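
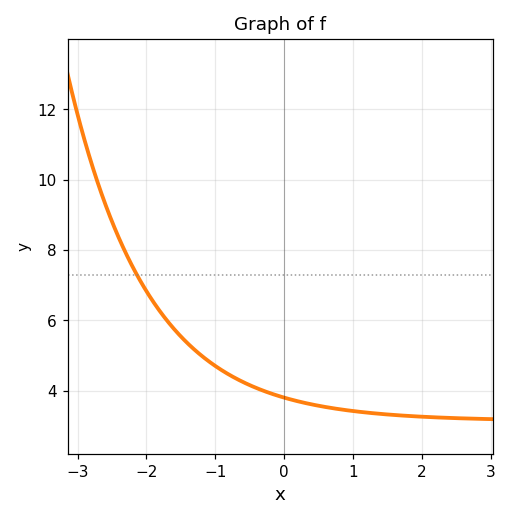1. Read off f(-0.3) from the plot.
3.99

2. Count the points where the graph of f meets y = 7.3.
1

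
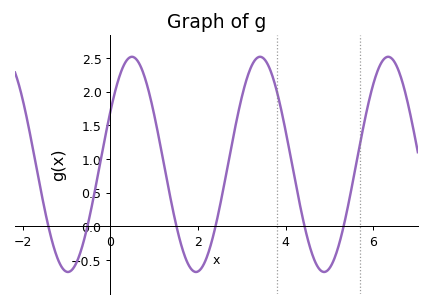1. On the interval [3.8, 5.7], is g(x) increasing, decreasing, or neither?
neither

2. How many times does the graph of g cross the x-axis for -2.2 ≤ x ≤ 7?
6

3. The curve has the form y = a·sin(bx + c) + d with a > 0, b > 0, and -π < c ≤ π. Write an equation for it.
y = 1.6sin(2.1x + 0.51) + 0.92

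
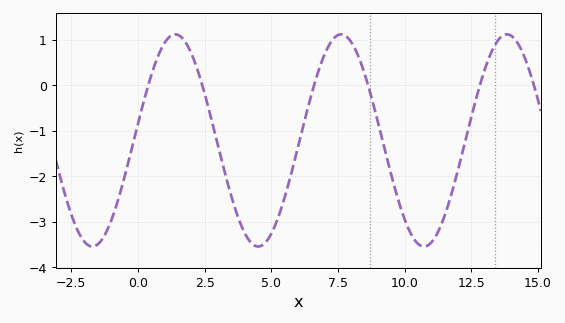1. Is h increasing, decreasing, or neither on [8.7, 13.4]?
neither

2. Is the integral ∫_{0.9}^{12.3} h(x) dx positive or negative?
negative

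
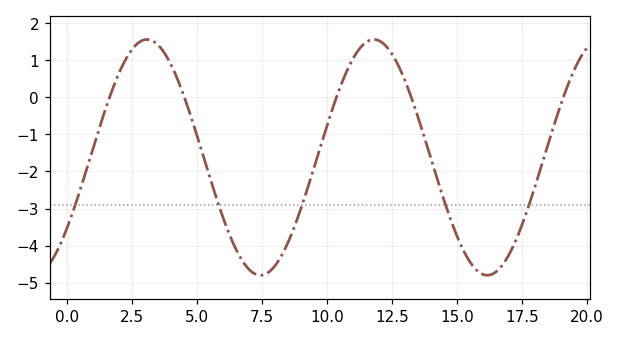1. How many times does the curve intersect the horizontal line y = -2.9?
5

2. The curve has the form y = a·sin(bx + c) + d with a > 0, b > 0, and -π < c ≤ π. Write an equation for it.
y = 3.18sin(0.72x - 0.65) - 1.62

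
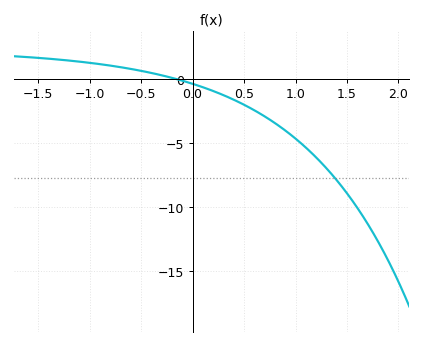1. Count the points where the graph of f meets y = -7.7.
1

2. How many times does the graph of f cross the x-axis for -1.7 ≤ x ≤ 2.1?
1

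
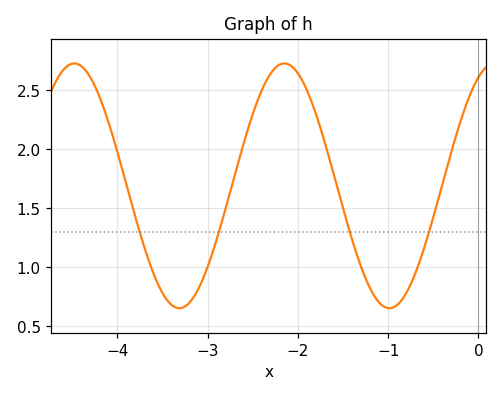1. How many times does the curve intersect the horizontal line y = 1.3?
4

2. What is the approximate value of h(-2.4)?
2.5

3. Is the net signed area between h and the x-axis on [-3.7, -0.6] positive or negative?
positive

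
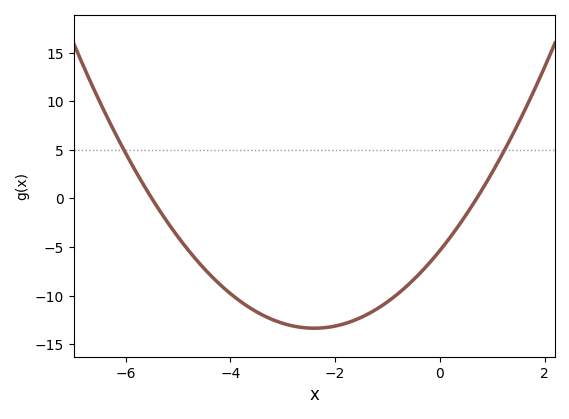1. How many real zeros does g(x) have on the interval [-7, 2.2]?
2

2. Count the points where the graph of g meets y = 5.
2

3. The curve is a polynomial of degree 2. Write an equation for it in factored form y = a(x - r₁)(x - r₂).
y = 1.39(x + 5.5)(x - 0.7)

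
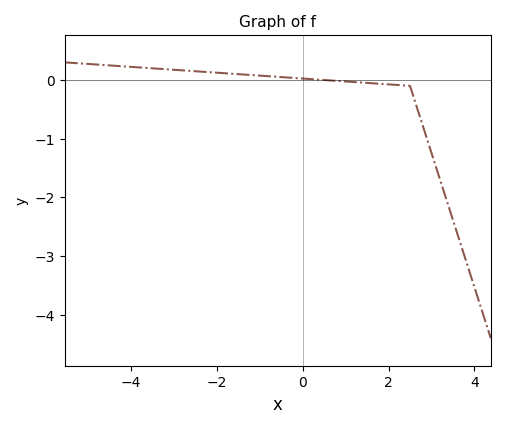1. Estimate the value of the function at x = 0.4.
0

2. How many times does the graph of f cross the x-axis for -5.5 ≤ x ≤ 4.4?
1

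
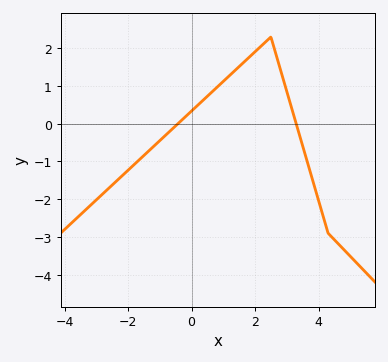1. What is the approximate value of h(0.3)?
0.572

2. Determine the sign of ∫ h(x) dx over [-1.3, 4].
positive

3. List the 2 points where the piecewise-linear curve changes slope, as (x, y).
(2.5, 2.3); (4.3, -2.9)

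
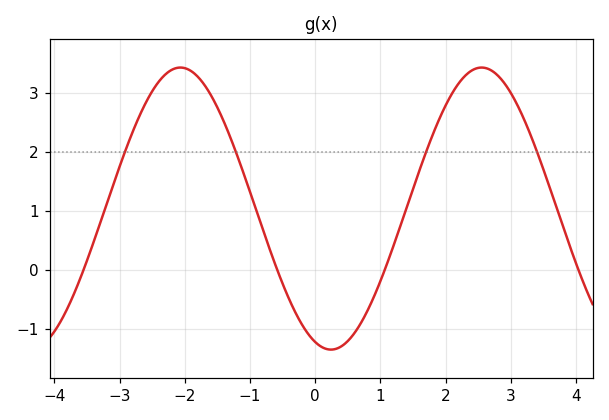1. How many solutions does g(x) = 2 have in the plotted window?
4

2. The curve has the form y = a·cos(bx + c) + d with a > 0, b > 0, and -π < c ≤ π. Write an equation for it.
y = 2.39cos(1.36x + 2.81) + 1.04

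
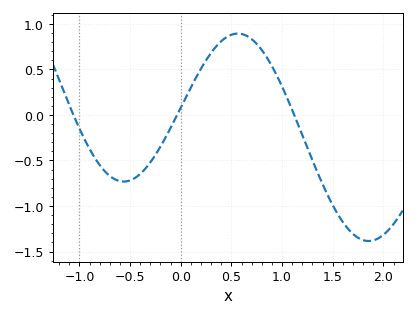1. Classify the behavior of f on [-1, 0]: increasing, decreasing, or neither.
neither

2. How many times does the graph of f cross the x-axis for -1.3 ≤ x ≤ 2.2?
3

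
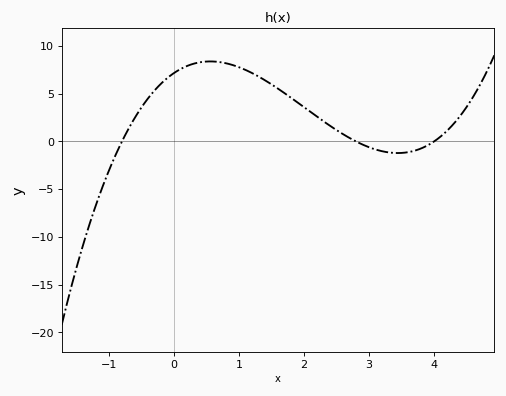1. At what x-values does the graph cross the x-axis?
-0.8, 2.8, 4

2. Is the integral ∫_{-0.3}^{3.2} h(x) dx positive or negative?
positive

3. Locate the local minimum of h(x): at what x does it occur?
3.4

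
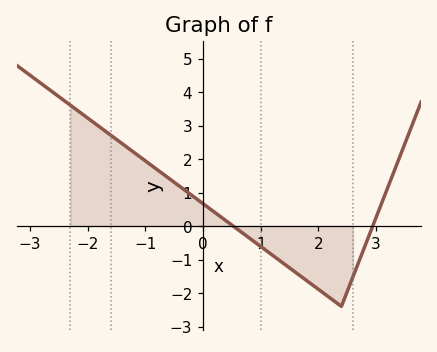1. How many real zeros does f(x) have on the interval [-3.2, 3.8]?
2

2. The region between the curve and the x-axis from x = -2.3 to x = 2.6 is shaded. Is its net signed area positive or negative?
positive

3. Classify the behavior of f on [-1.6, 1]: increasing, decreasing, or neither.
decreasing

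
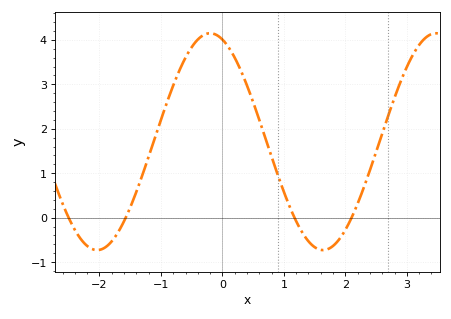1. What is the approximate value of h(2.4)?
1.1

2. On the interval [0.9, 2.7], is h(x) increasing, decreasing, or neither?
neither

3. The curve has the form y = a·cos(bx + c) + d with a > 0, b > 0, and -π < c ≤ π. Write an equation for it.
y = 2.44cos(1.7x + 0.34) + 1.71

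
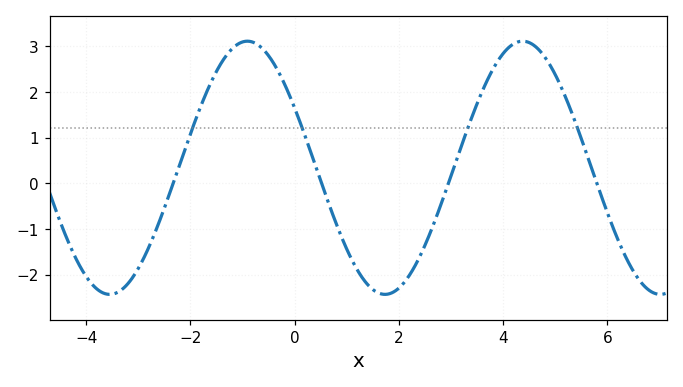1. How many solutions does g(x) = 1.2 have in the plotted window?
4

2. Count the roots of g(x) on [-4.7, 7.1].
4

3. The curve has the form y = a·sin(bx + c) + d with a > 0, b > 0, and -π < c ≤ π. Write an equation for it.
y = 2.77sin(1.19x + 2.65) + 0.34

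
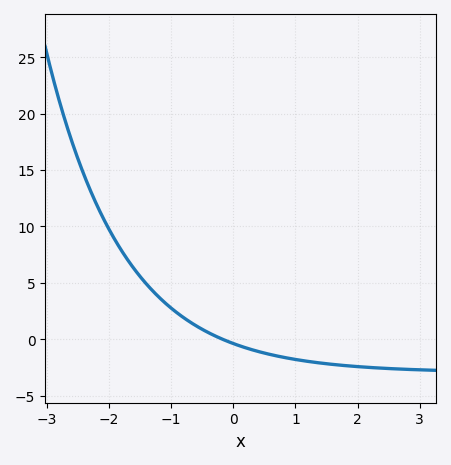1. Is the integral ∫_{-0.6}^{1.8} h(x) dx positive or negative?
negative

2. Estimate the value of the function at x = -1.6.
6.27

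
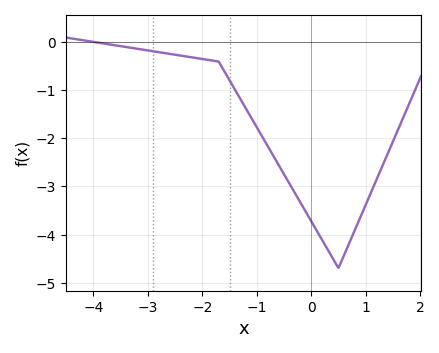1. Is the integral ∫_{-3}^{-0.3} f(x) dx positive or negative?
negative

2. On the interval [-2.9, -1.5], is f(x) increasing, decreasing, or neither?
decreasing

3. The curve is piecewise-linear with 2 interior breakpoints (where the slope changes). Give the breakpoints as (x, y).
(-1.7, -0.4); (0.5, -4.7)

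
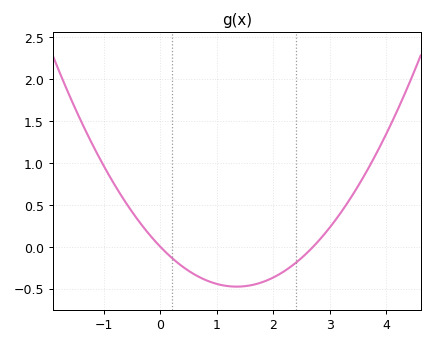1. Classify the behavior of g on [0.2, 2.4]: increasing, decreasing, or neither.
neither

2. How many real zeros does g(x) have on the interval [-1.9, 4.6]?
2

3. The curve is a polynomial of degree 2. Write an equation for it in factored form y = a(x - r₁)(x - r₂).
y = 0.26(x - 0)(x - 2.7)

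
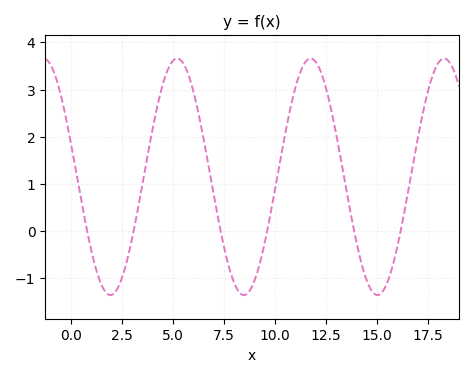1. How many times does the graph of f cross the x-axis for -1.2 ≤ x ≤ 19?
6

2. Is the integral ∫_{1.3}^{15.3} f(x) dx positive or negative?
positive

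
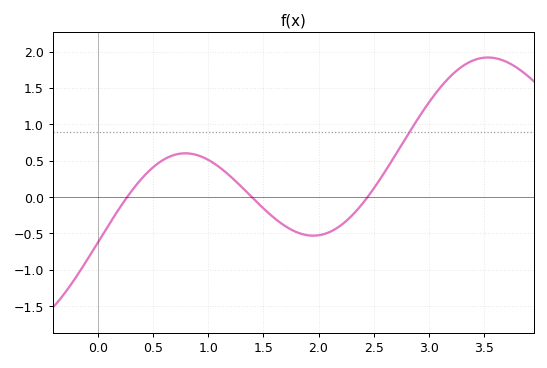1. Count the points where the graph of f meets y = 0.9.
1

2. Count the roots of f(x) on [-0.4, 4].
3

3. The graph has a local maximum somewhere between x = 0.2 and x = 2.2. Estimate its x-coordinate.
0.792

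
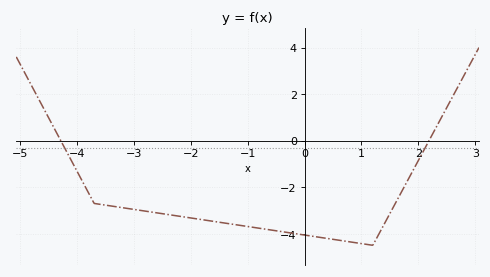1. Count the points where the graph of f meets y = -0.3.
2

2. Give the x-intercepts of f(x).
-4.29, 2.19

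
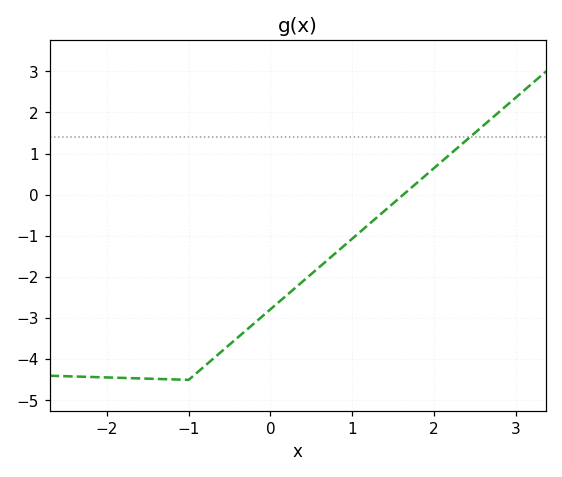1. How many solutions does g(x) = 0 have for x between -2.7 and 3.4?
1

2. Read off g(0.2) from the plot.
-2.44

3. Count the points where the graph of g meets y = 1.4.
1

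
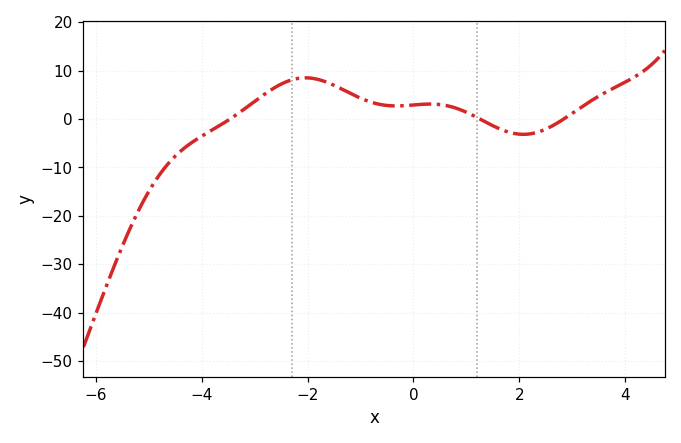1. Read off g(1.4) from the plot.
-0.841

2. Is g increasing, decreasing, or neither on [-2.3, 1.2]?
neither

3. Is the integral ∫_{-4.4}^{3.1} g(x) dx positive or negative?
positive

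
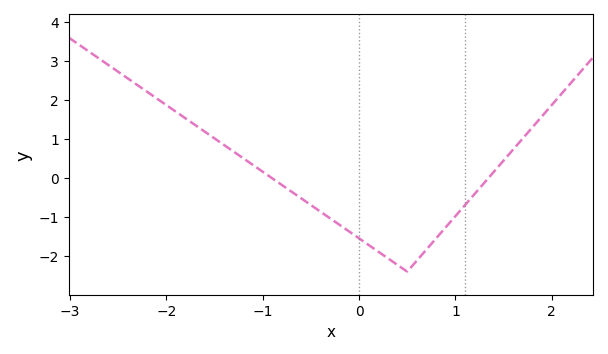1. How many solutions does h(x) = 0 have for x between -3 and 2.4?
2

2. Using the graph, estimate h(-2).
1.87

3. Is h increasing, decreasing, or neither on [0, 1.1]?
neither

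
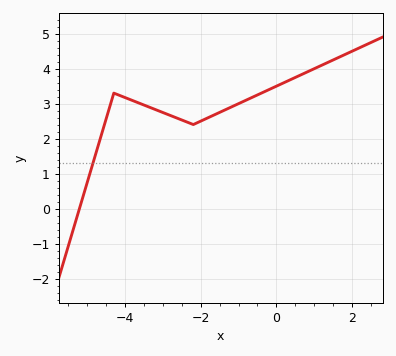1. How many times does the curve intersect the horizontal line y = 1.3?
1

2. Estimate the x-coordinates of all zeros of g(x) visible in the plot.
-5.2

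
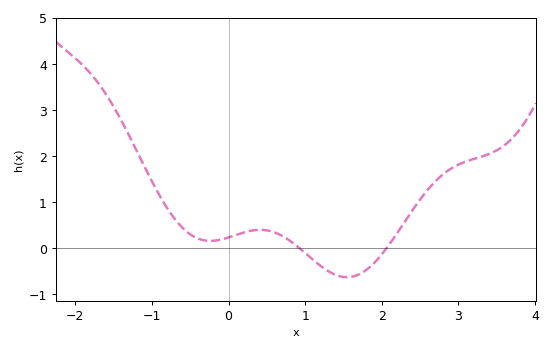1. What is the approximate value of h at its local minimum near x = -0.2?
0.162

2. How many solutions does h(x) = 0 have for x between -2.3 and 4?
2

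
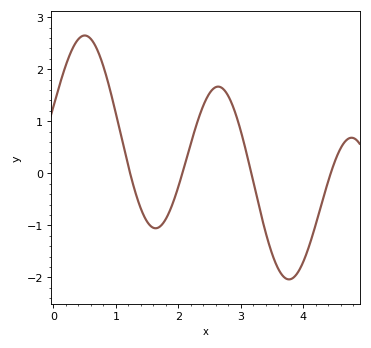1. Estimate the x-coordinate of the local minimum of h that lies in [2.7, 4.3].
3.8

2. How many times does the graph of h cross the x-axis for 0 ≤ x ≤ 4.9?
4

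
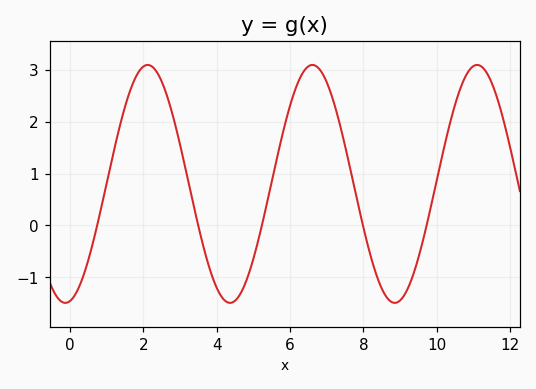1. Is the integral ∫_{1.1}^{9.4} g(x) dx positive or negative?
positive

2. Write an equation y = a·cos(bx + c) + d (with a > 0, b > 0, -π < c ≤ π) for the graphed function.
y = 2.29cos(1.4x - 2.97) + 0.8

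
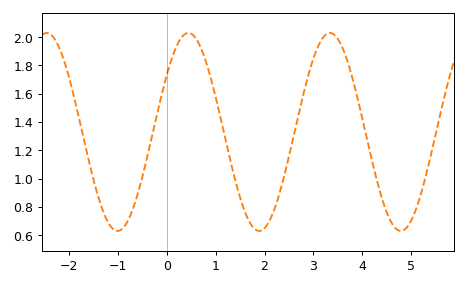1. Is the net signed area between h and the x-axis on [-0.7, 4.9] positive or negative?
positive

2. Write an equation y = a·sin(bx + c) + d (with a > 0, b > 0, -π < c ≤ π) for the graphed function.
y = 0.7sin(2.17x + 0.61) + 1.33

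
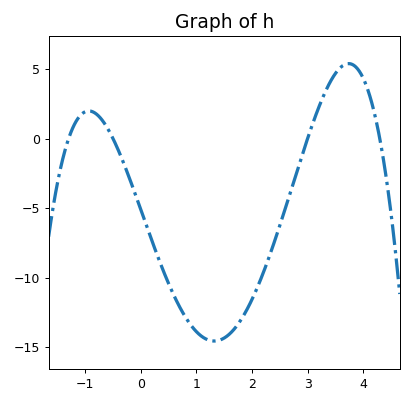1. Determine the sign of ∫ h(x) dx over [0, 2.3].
negative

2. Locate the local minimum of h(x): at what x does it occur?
1.32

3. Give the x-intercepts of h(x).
-1.3, -0.5, 3, 4.3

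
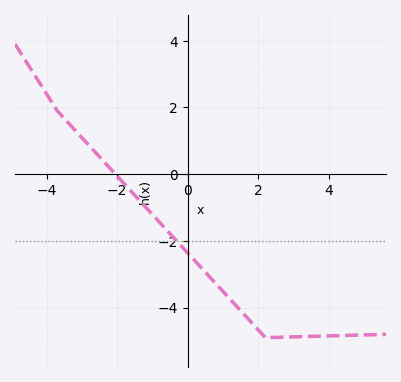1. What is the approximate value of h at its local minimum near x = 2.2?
-4.9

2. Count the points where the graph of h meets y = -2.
1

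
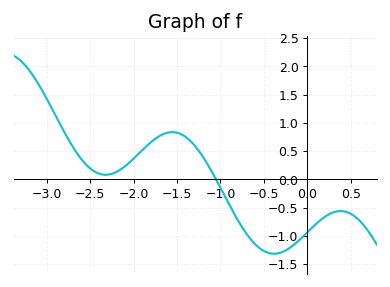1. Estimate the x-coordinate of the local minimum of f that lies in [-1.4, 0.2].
-0.4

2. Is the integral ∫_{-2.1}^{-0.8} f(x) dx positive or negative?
positive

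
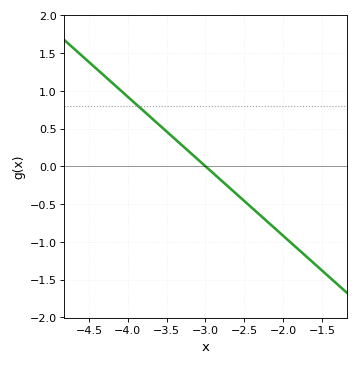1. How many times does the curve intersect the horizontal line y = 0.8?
1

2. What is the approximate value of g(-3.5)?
0.45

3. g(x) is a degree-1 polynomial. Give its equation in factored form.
y = -0.92(x + 3)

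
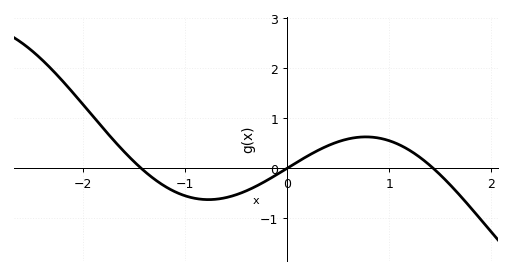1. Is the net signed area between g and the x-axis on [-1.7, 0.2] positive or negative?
negative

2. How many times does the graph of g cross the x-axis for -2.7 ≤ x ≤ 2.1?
3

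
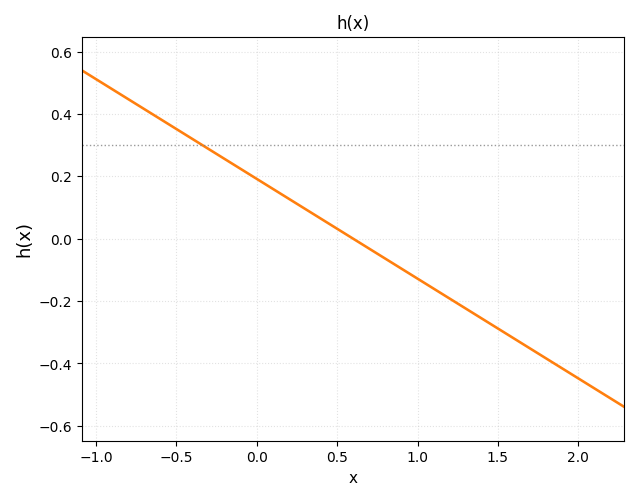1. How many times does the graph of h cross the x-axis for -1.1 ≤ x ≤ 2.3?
1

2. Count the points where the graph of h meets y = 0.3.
1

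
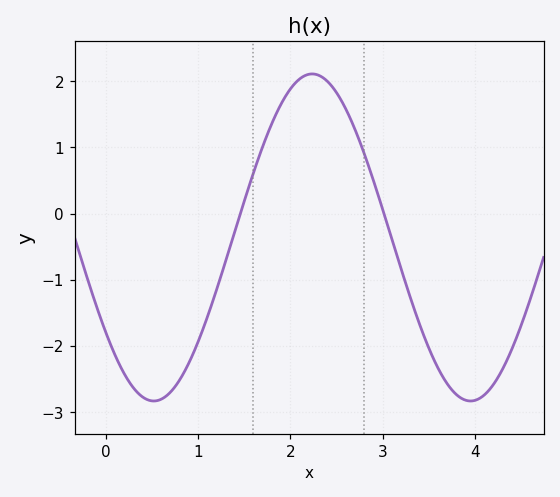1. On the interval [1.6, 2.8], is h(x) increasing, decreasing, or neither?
neither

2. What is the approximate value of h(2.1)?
2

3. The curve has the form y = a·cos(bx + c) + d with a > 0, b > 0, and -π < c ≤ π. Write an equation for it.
y = 2.47cos(1.8x + 2.2) - 0.36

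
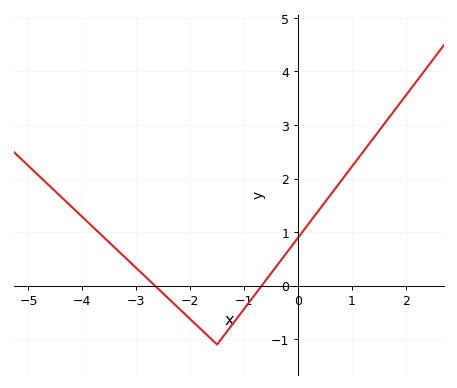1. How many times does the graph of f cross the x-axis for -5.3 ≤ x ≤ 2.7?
2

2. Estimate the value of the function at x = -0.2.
0.6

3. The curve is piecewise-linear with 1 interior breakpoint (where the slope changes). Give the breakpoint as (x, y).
(-1.5, -1.1)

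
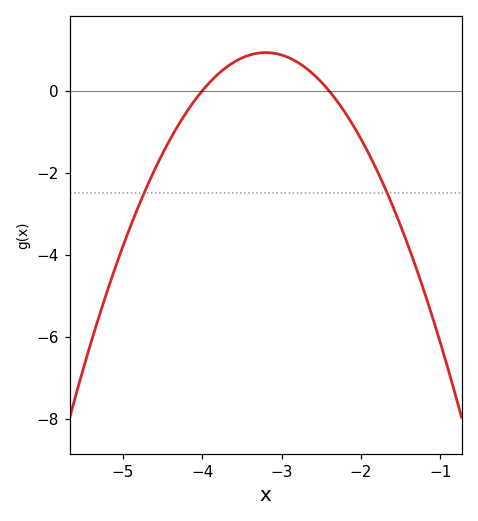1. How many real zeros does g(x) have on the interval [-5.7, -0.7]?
2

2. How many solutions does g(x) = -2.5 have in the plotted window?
2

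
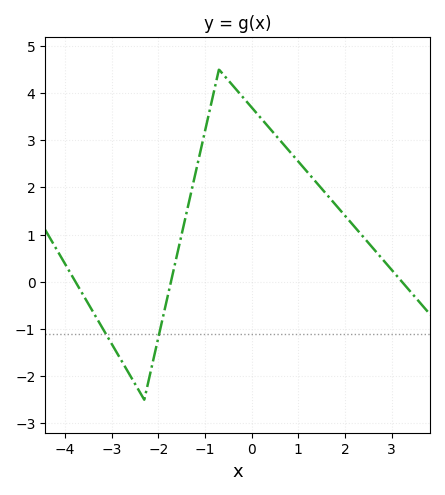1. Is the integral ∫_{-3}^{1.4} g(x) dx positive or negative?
positive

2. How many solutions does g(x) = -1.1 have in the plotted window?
2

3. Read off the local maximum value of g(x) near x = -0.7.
4.5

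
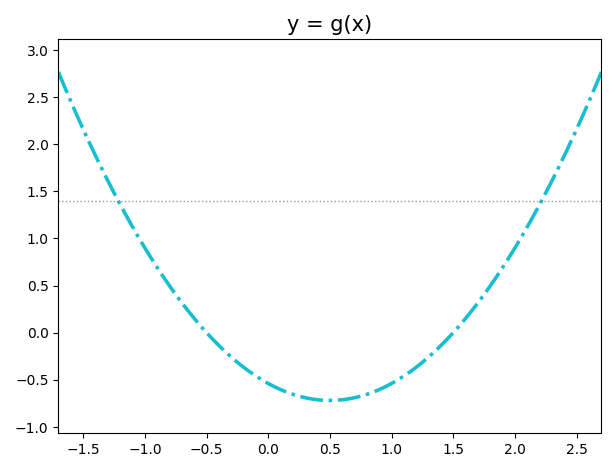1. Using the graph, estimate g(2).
0.9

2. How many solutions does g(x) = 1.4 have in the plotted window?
2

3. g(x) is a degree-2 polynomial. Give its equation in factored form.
y = 0.72(x + 0.5)(x - 1.5)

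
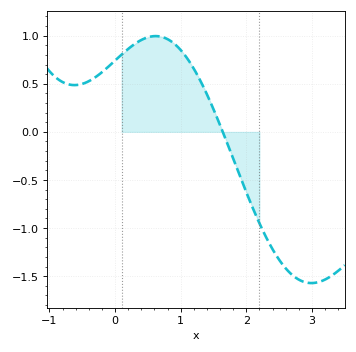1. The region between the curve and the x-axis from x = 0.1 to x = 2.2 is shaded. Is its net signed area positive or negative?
positive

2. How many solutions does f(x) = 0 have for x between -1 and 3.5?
1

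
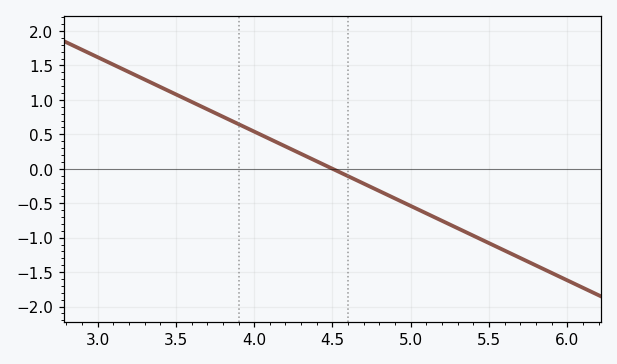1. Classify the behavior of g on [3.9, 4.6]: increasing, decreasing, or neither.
decreasing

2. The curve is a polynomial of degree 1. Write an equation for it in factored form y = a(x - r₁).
y = -1.08(x - 4.5)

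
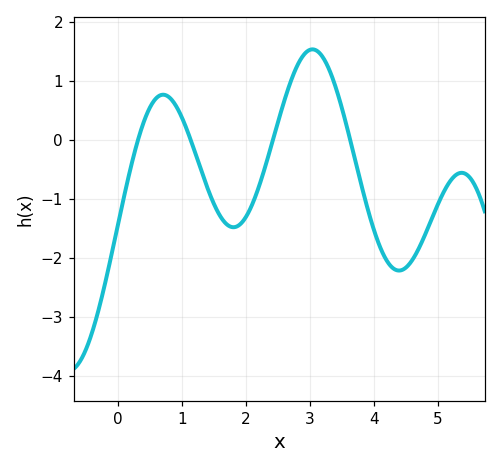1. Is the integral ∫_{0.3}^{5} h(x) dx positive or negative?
negative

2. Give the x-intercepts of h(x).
0.314, 1.14, 2.42, 3.63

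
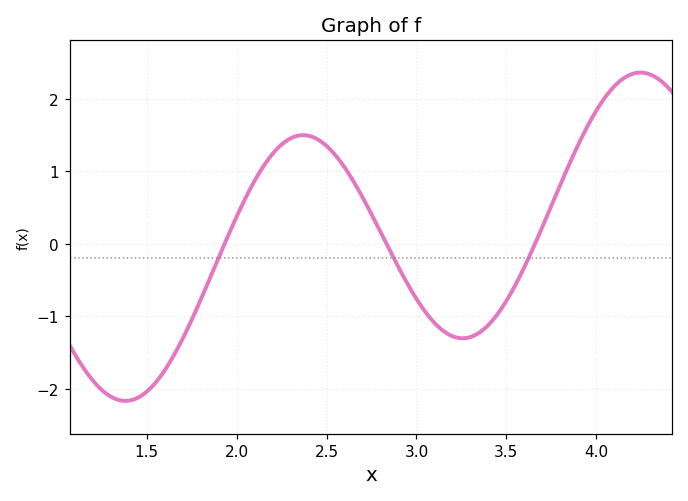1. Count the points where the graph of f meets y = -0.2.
3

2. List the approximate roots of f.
1.93, 2.83, 3.66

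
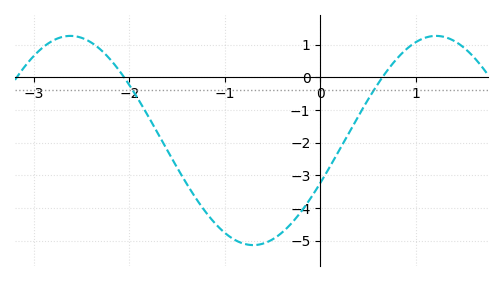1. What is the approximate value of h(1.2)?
1.3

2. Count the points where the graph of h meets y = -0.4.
2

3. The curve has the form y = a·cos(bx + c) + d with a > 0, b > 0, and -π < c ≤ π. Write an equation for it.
y = 3.2cos(1.6x - 2) - 1.93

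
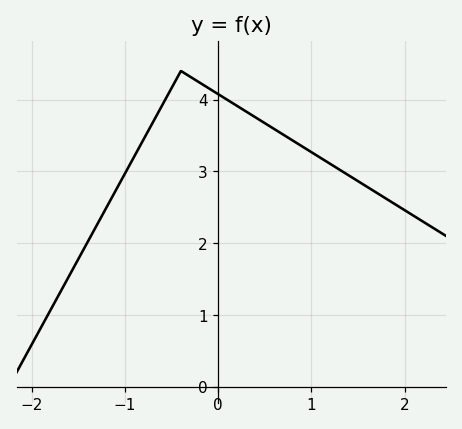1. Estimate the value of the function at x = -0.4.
4.4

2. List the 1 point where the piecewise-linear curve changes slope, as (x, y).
(-0.4, 4.4)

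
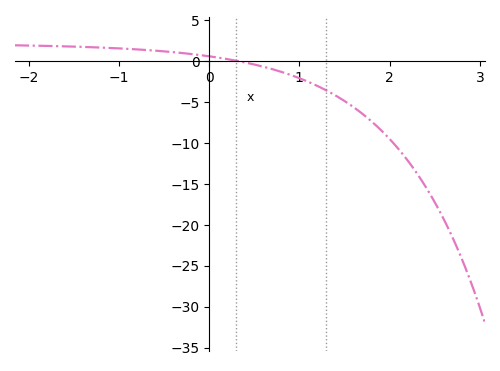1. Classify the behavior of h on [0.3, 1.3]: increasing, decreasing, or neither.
decreasing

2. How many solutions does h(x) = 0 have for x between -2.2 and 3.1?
1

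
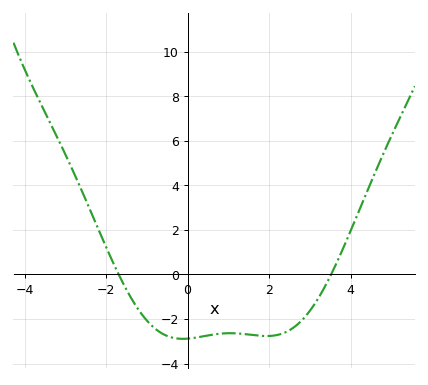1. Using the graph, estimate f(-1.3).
-1.31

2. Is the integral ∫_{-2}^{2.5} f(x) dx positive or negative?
negative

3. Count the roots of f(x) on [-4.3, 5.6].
2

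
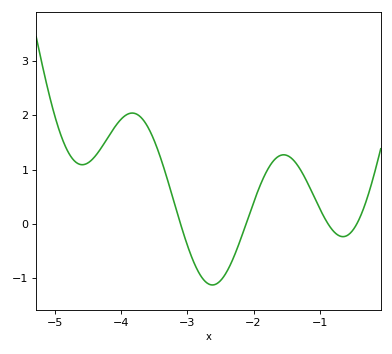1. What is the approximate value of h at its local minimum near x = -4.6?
1.1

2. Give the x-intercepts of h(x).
-3.1, -2.1, -0.9, -0.4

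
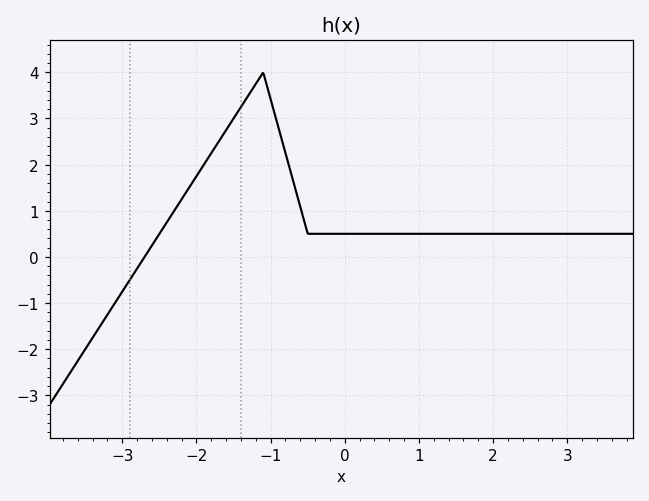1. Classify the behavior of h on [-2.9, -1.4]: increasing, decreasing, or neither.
increasing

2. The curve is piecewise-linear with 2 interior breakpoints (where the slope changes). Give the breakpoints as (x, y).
(-1.1, 4); (-0.5, 0.5)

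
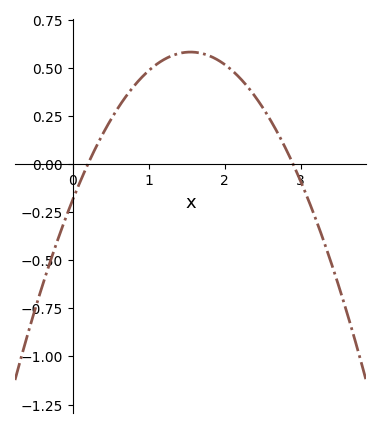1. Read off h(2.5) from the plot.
0.294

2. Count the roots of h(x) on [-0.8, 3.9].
2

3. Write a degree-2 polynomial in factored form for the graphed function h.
y = -0.32(x - 0.2)(x - 2.9)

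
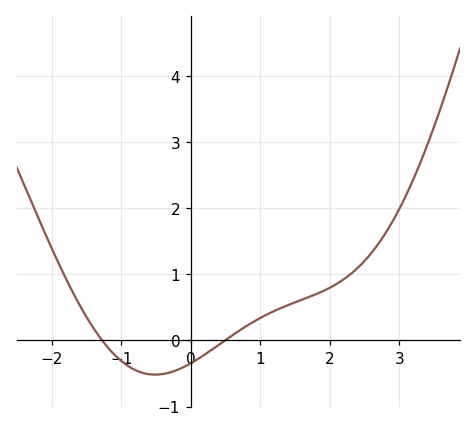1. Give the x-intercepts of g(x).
-1.28, 0.492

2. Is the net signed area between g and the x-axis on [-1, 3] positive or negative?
positive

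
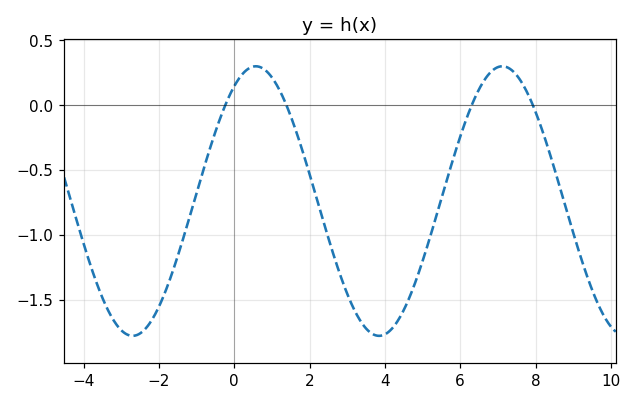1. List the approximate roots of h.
-0.2, 1.4, 6.4, 8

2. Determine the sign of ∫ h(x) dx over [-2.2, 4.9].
negative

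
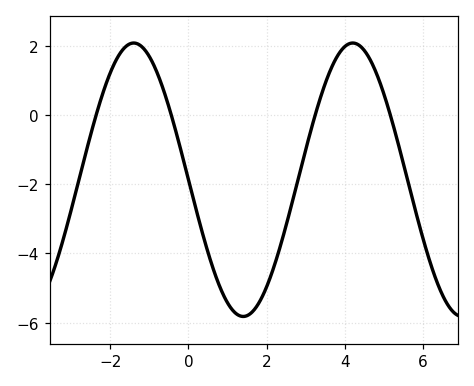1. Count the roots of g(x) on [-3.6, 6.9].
4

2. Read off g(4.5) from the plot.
1.8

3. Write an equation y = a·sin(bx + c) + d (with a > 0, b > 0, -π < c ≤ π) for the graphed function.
y = 3.95sin(1.1x - 3.1) - 1.87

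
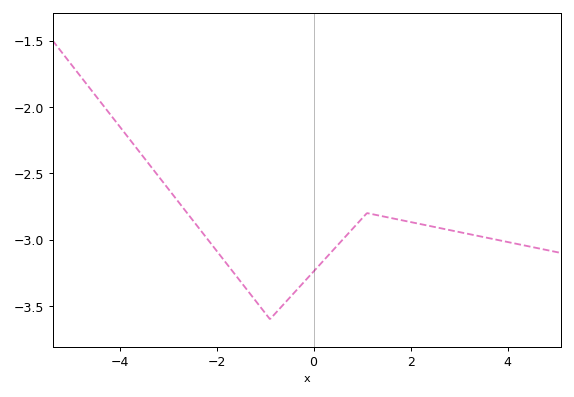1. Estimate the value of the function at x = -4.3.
-2.01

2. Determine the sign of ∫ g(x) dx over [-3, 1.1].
negative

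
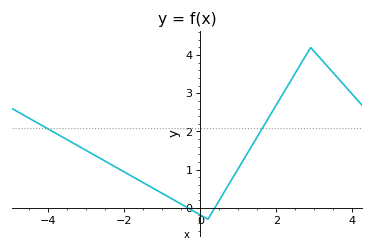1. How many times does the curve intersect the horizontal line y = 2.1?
2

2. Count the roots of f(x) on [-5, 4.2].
2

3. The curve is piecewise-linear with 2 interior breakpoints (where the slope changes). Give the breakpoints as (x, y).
(0.2, -0.3); (2.9, 4.2)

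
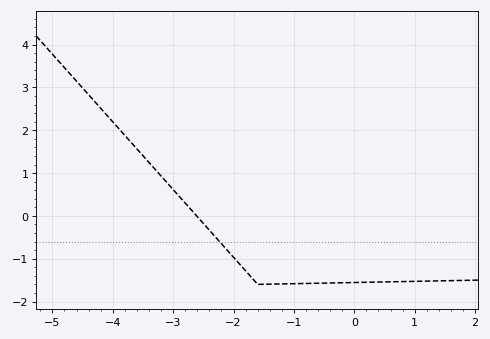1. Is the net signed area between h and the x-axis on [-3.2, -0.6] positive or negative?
negative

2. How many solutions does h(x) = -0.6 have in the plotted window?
1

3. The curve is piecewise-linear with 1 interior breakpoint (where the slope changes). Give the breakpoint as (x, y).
(-1.6, -1.6)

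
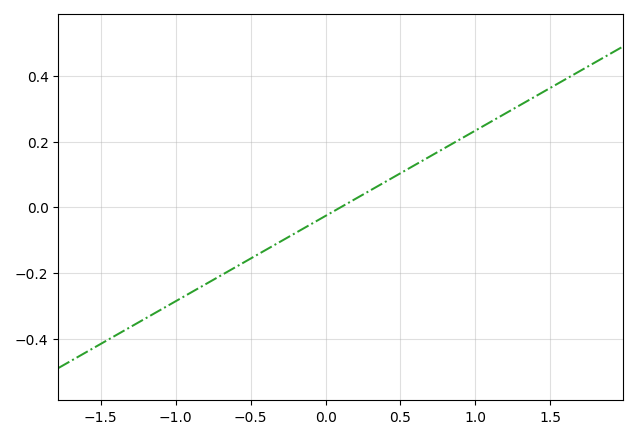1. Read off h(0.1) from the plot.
0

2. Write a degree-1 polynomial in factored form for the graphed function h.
y = 0.26(x - 0.1)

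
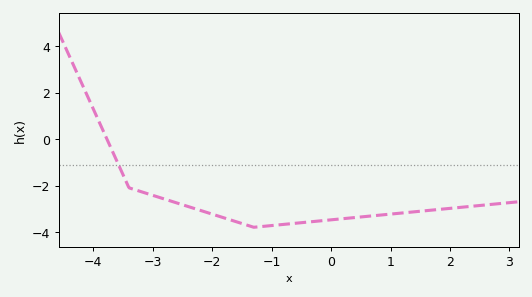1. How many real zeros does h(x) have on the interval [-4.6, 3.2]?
1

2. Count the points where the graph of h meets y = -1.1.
1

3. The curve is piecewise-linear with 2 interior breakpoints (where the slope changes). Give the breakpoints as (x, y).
(-3.4, -2.1); (-1.3, -3.8)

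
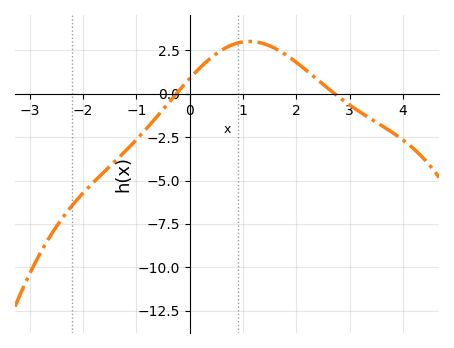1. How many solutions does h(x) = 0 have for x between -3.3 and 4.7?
2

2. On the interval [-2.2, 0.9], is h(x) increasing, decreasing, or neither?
increasing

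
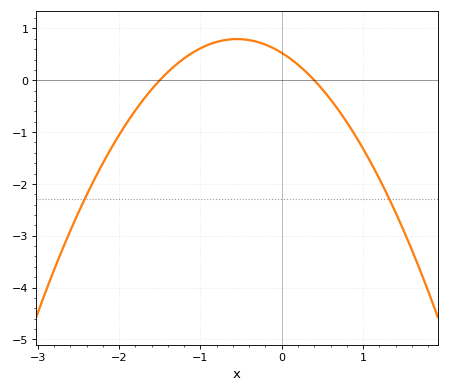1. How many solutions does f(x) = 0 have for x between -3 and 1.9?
2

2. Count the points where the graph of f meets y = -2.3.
2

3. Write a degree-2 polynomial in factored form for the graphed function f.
y = -0.88(x + 1.5)(x - 0.4)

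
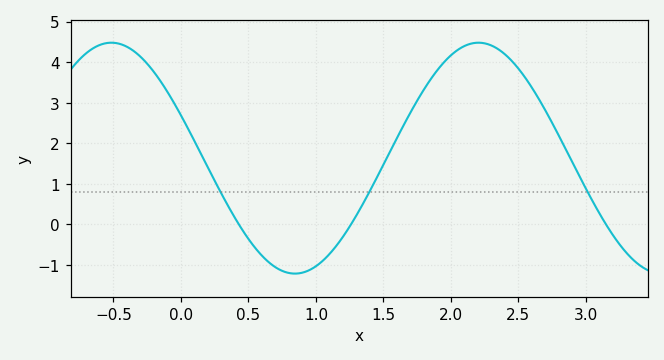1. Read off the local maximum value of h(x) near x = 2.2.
4.48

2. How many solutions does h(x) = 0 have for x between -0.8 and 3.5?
3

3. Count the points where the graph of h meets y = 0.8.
3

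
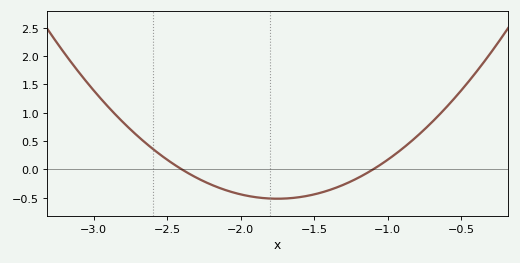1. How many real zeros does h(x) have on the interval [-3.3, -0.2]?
2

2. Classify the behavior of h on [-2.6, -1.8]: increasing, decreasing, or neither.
decreasing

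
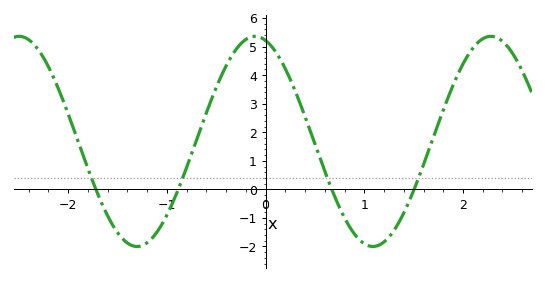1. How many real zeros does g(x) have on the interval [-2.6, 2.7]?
4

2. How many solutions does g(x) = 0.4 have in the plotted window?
4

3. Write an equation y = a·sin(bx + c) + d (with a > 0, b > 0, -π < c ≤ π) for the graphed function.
y = 3.68sin(2.6x + 1.9) + 1.68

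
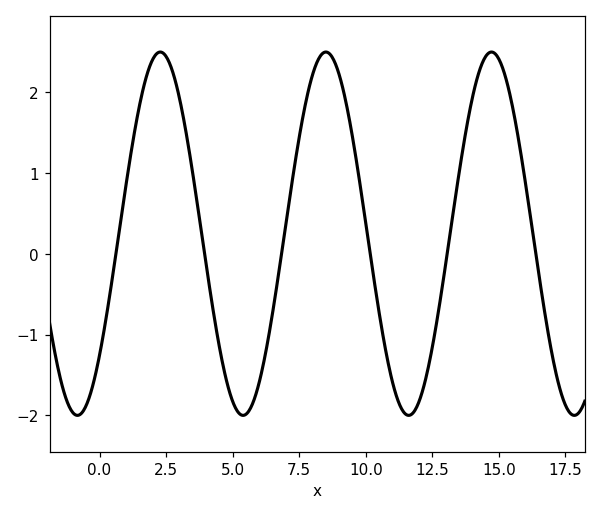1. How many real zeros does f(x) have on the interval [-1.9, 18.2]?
6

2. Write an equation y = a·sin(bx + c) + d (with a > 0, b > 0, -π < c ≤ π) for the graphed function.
y = 2.25sin(1.01x - 0.732) + 0.25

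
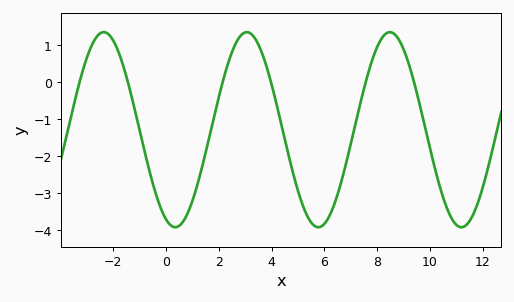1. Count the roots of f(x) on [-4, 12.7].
6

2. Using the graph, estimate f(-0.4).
-2.98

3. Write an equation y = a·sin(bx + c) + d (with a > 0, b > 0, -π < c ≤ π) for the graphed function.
y = 2.63sin(1.16x - 1.98) - 1.29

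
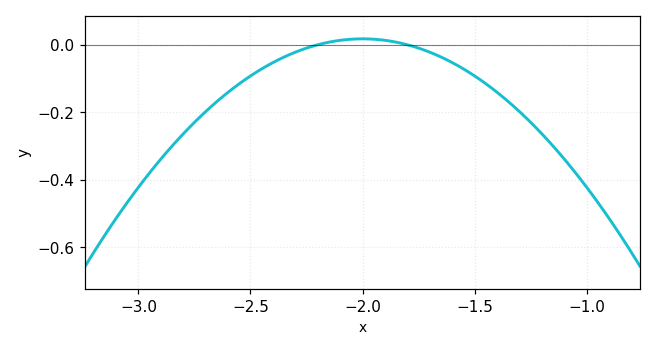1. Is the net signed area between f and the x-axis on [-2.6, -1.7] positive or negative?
negative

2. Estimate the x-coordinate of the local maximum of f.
-2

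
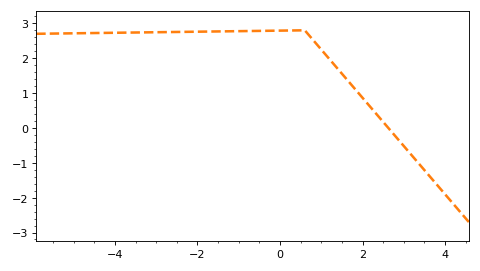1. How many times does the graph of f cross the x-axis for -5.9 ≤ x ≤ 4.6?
1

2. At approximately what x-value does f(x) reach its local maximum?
0.597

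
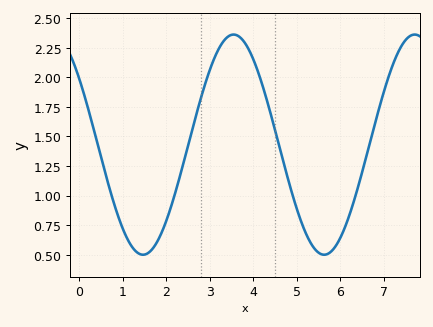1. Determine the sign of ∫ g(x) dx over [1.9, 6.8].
positive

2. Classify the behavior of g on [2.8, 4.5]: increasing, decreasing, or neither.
neither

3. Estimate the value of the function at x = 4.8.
1.13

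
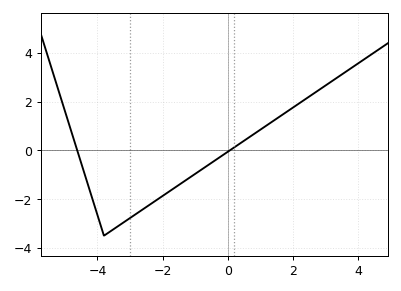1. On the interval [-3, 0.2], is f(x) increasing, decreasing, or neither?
increasing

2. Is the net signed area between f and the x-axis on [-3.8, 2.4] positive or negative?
negative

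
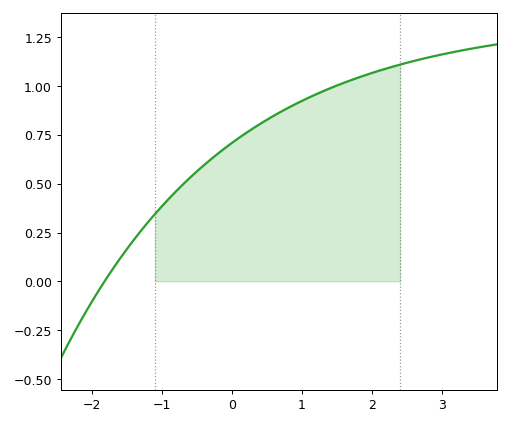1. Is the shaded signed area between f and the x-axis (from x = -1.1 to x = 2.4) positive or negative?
positive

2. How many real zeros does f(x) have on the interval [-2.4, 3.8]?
1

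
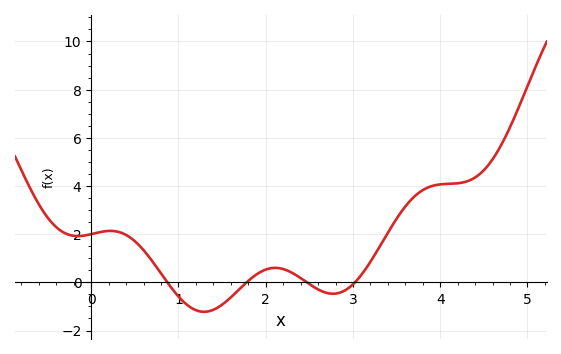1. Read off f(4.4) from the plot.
4.4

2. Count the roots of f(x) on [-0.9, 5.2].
4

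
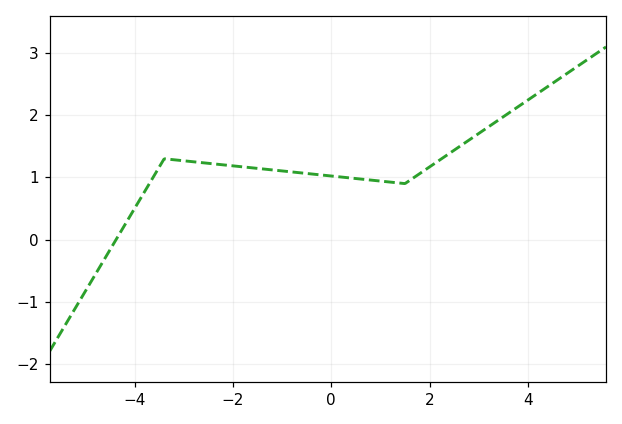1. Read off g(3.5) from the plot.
2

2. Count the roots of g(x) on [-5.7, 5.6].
1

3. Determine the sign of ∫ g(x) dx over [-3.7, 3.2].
positive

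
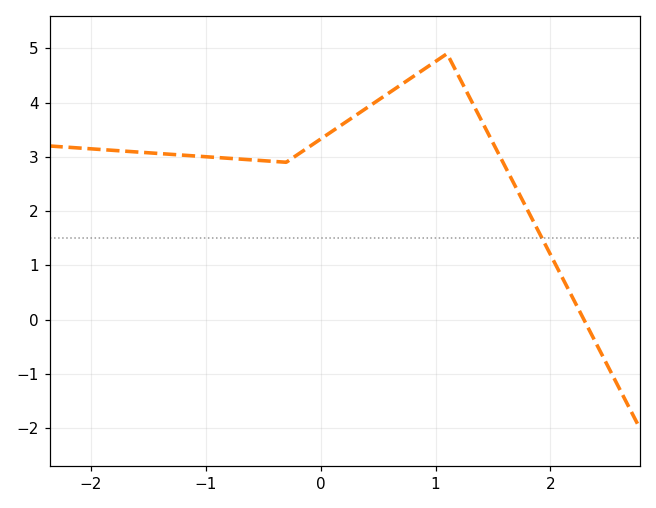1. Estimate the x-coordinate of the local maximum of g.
1.1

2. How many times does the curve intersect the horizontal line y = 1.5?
1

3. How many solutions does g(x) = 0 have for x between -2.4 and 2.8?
1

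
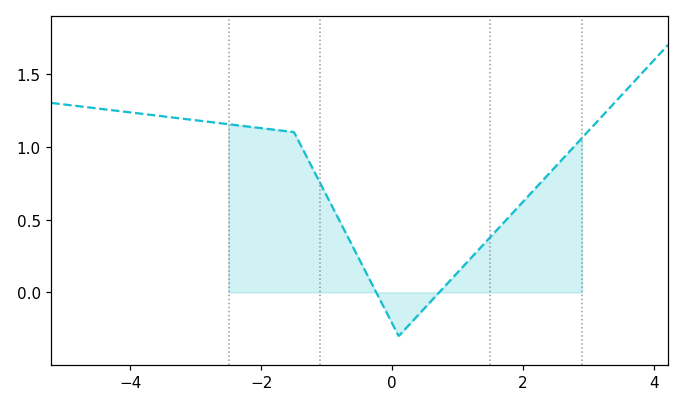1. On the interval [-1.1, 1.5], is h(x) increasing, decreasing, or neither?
neither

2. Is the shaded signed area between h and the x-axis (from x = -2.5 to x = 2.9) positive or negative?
positive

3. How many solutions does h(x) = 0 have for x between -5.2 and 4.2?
2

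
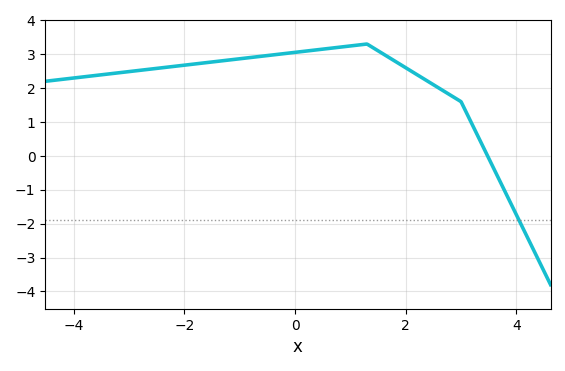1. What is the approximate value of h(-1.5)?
2.8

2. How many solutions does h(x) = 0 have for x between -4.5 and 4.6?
1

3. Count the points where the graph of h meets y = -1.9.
1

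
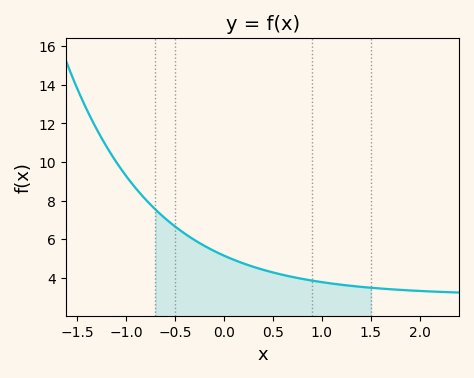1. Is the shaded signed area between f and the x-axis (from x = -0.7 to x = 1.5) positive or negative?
positive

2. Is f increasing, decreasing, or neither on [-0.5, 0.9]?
decreasing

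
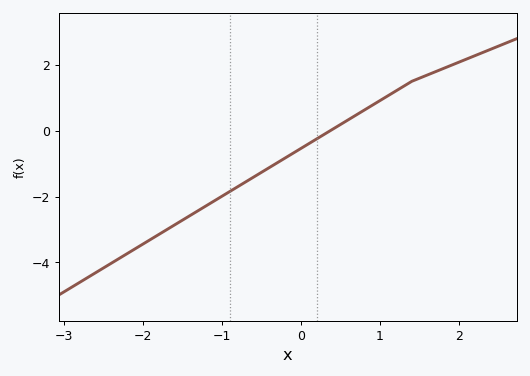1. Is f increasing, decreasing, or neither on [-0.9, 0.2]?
increasing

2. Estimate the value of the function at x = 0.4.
0.047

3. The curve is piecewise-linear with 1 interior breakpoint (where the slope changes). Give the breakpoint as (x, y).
(1.4, 1.5)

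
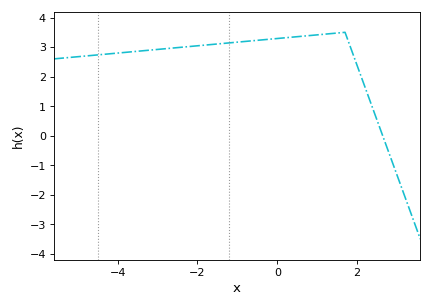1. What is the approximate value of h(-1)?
3.2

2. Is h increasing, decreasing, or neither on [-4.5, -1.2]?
increasing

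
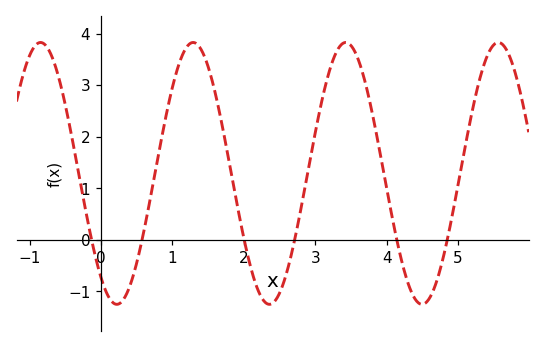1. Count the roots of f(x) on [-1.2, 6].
6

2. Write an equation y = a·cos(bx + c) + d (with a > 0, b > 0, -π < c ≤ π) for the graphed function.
y = 2.54cos(2.9x + 2.5) + 1.29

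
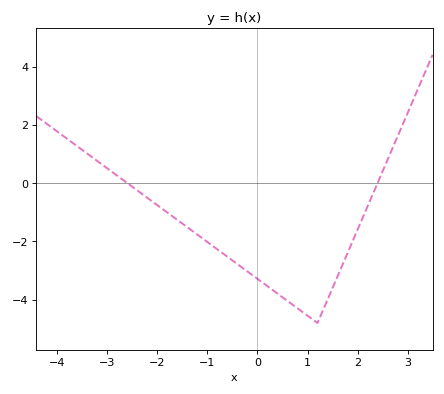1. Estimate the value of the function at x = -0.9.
-2.2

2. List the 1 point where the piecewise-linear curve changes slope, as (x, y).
(1.2, -4.8)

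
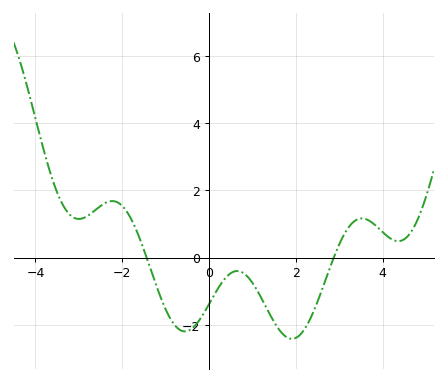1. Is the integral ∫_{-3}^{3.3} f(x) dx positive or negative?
negative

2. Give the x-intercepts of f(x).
-1.44, 2.87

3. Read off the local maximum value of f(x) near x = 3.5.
1.17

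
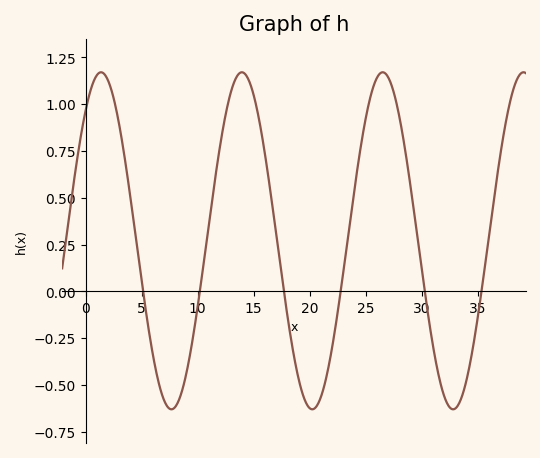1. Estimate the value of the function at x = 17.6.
0.05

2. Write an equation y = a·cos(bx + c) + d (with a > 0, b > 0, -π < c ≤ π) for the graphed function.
y = 0.9cos(0.5x - 0.69) + 0.27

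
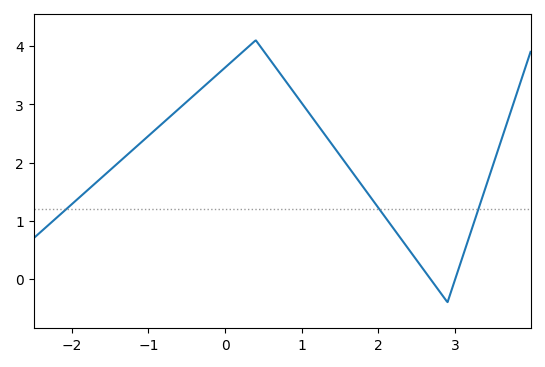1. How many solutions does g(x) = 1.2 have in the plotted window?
3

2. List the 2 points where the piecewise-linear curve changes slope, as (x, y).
(0.4, 4.1); (2.9, -0.4)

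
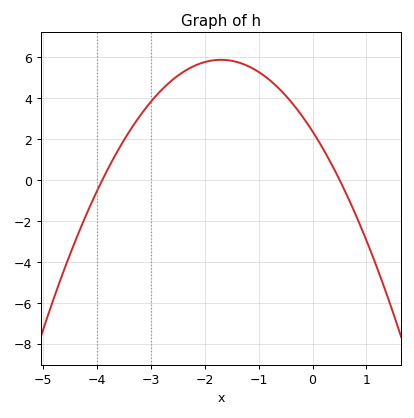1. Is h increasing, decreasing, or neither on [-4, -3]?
increasing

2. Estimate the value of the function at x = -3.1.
3.48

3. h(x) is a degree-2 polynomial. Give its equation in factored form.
y = -1.21(x + 3.9)(x - 0.5)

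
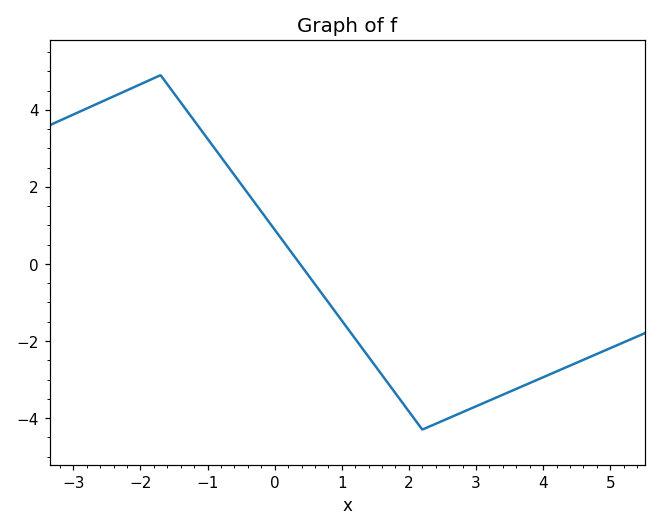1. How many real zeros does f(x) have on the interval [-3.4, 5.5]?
1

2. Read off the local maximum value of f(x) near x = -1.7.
4.8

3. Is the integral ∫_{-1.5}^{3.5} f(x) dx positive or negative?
negative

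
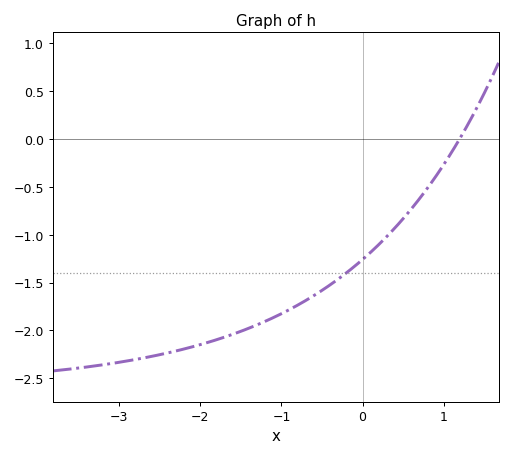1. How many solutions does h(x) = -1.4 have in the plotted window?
1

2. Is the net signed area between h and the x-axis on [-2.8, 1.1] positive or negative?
negative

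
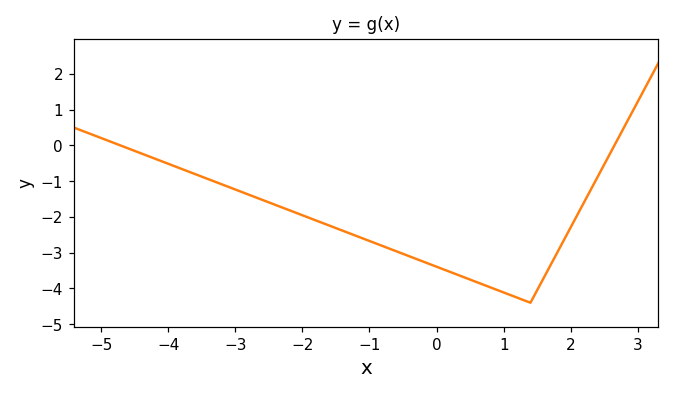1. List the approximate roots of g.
-4.8, 2.6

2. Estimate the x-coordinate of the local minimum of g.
1.4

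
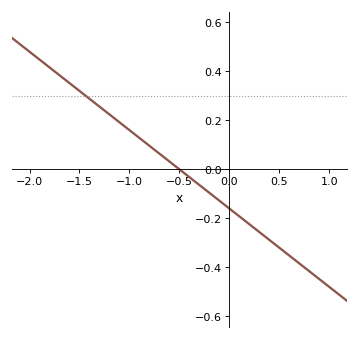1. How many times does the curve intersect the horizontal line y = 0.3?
1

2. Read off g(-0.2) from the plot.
-0.1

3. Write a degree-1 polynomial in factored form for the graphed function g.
y = -0.32(x + 0.5)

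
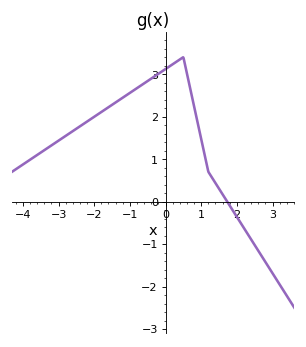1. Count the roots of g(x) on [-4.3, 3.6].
1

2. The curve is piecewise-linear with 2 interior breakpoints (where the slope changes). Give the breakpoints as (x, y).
(0.5, 3.4); (1.2, 0.7)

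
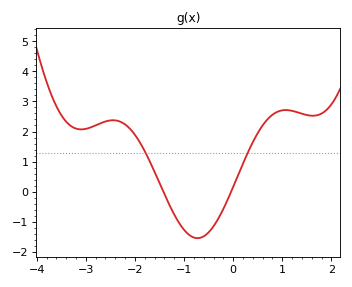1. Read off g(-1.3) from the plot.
-0.437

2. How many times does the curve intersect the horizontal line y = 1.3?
2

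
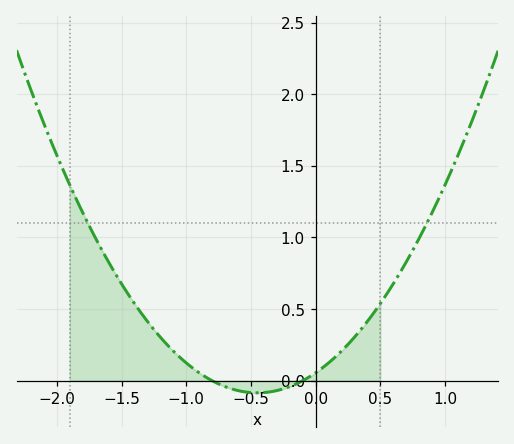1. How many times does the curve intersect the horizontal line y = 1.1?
2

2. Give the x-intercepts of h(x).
-0.8, -0.1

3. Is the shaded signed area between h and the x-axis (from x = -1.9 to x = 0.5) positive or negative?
positive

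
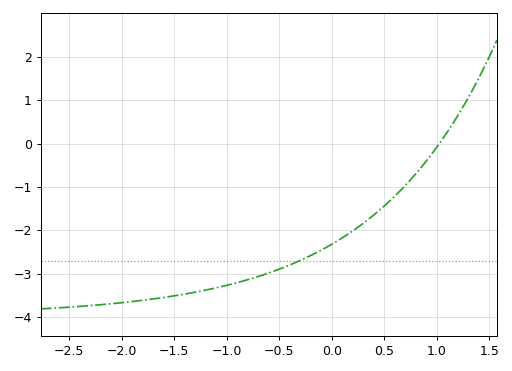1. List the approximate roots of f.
1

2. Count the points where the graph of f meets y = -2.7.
1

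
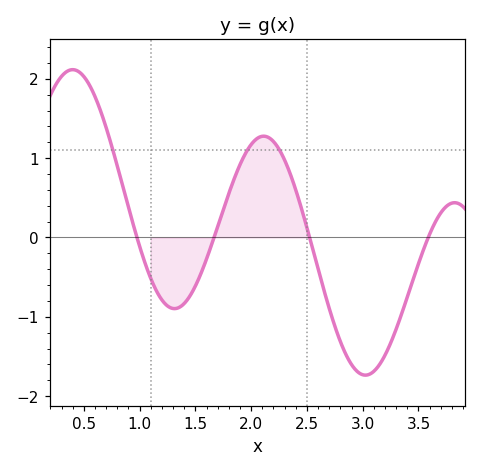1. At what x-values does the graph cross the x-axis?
0.976, 1.67, 2.52, 3.59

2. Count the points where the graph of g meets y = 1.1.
3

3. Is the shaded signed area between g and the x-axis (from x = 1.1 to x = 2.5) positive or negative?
positive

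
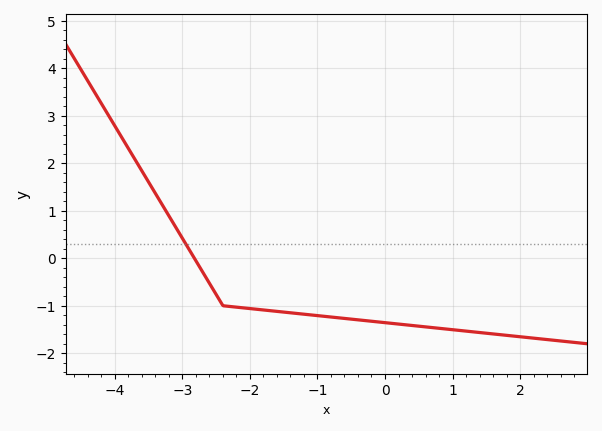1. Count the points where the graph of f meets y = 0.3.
1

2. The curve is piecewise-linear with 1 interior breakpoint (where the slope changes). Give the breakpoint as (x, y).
(-2.4, -1)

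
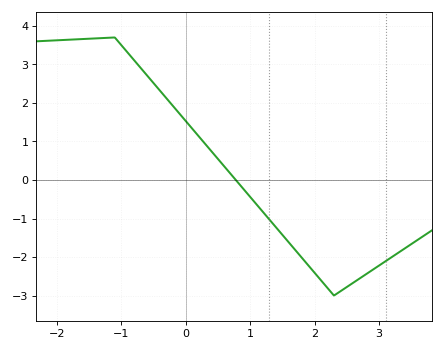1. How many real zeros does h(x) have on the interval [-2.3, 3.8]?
1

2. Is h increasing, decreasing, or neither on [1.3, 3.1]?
neither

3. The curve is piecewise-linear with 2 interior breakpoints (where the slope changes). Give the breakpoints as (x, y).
(-1.1, 3.7); (2.3, -3)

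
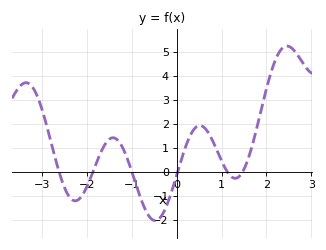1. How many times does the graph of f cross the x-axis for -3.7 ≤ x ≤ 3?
6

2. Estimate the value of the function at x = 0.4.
1.8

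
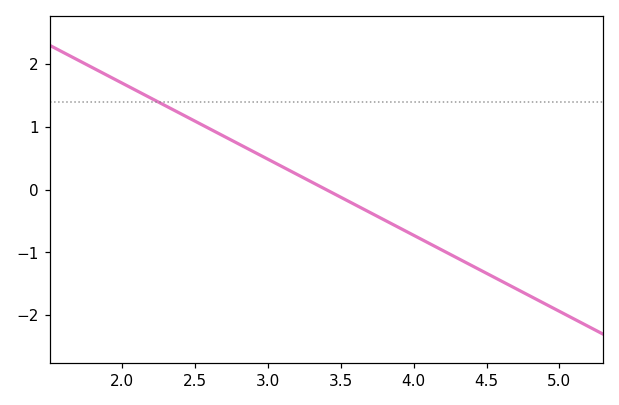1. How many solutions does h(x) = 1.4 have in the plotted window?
1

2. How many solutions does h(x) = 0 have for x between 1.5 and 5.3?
1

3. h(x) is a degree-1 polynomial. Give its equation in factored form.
y = -1.21(x - 3.4)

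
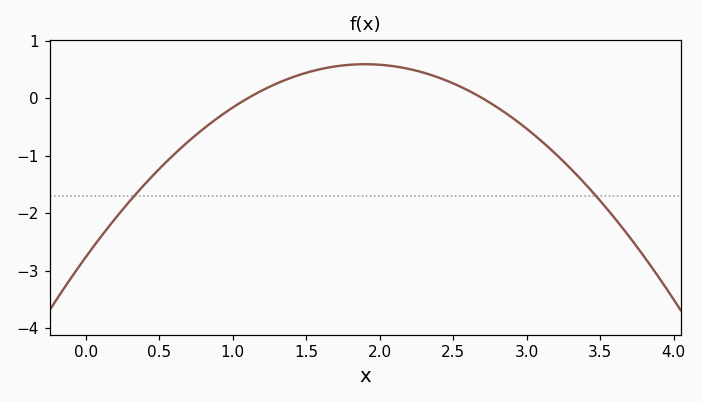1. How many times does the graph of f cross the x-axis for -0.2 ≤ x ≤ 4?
2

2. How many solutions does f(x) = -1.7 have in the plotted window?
2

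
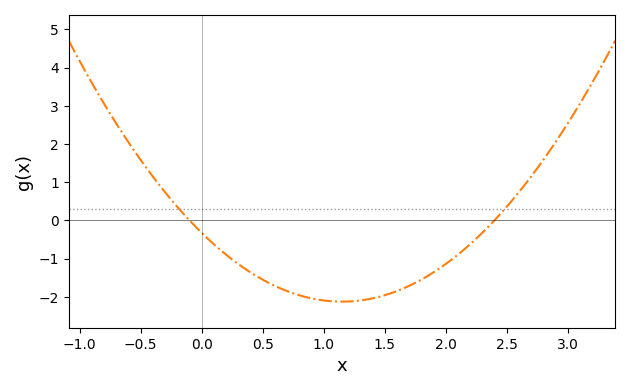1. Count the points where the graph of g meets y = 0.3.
2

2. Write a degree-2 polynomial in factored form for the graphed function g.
y = 1.36(x + 0.1)(x - 2.4)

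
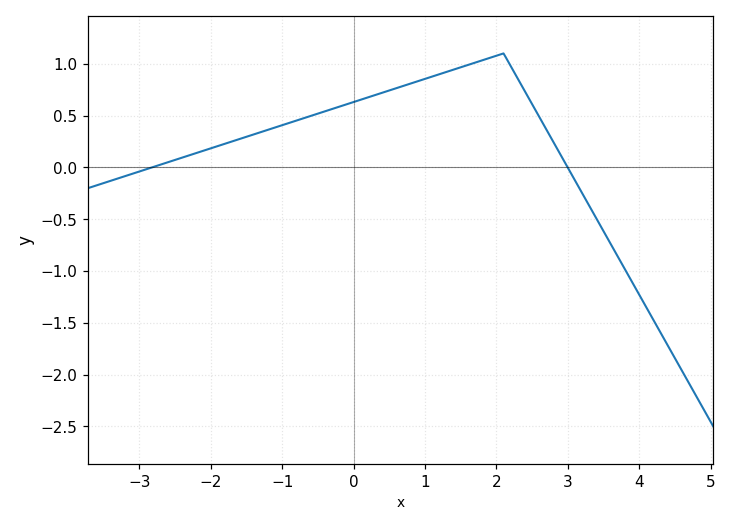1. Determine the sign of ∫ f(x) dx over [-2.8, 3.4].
positive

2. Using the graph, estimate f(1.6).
0.988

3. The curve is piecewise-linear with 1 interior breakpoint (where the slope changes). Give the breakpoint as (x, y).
(2.1, 1.1)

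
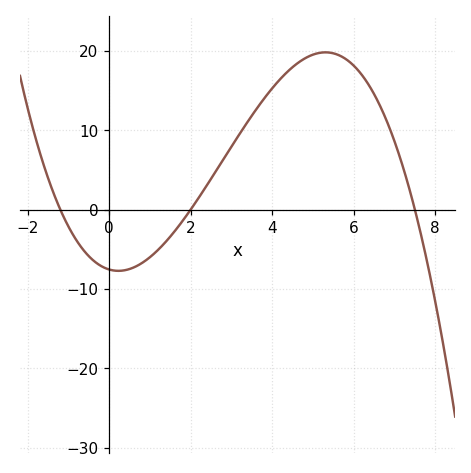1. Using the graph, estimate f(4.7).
18.7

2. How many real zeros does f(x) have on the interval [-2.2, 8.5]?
3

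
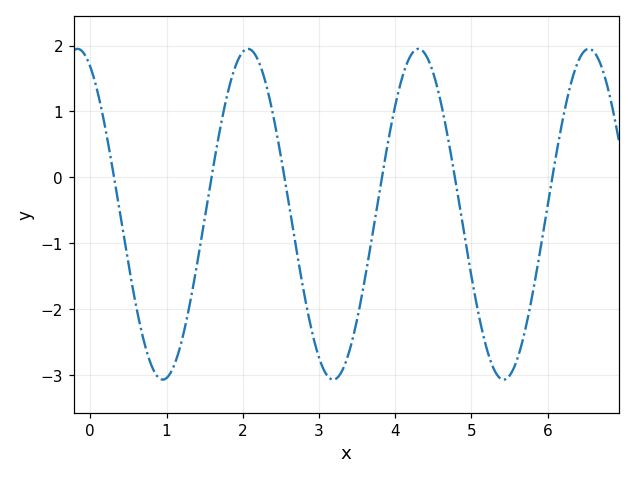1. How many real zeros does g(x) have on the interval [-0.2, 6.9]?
6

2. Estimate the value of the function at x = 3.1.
-3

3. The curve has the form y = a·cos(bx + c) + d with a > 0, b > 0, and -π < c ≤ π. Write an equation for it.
y = 2.51cos(2.8x + 0.47) - 0.56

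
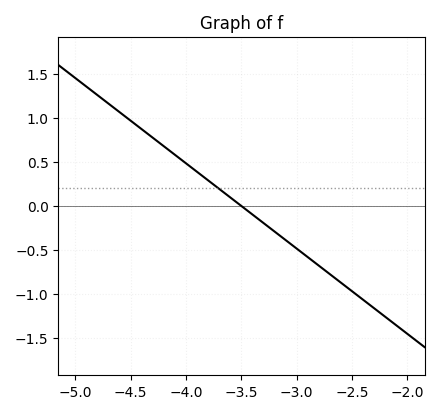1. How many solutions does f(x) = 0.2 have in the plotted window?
1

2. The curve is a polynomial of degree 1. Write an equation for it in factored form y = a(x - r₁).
y = -0.97(x + 3.5)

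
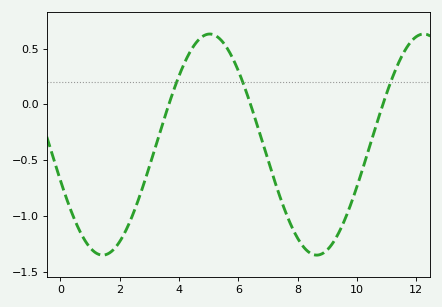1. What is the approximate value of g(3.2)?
-0.386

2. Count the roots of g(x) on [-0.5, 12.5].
3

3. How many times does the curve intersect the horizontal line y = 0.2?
3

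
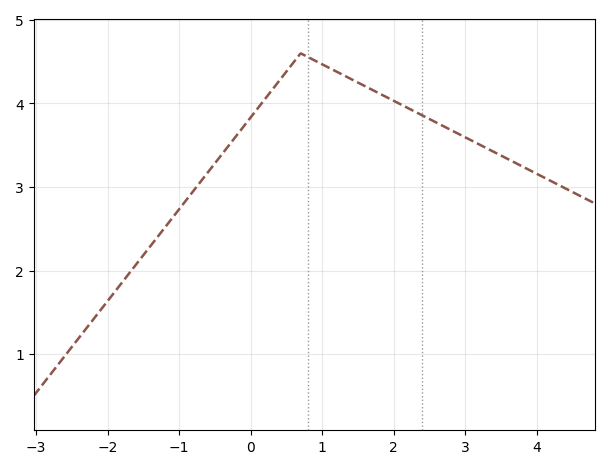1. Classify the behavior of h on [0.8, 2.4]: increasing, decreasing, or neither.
decreasing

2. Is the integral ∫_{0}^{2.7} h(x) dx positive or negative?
positive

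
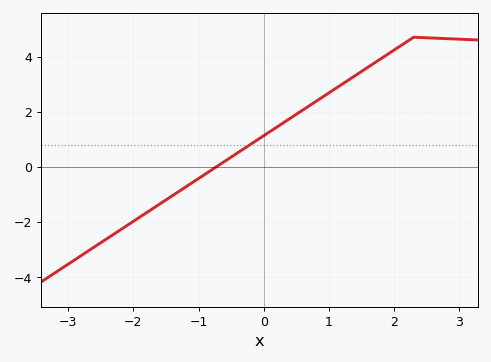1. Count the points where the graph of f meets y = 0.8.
1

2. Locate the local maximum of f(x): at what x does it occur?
2.3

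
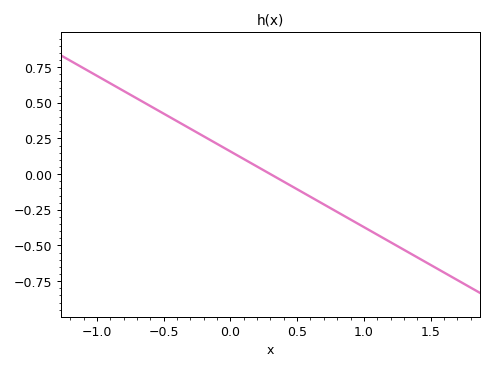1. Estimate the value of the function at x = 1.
-0.371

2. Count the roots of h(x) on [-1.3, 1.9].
1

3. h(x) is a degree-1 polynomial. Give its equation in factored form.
y = -0.53(x - 0.3)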